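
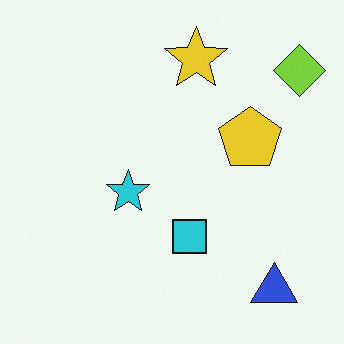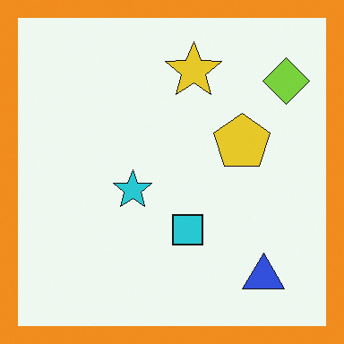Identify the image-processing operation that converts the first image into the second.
This is the original image framed with a orange border.

A solid orange frame runs around the edge of the second image, with the content slightly shrunk inside it.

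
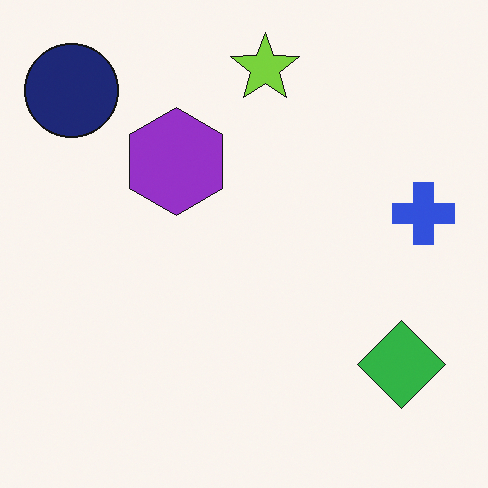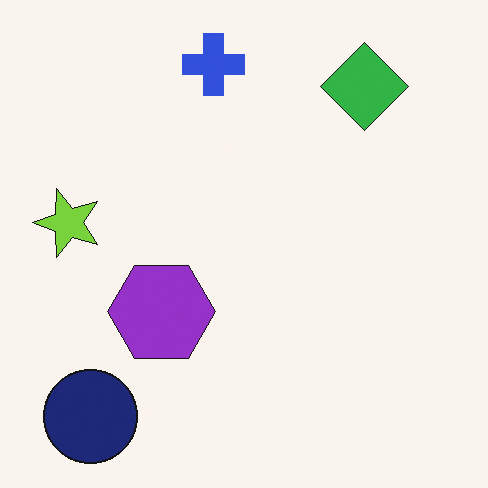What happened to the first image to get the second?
This is the original image rotated 90° counter-clockwise.

The navy circle sits in the top-left of the first image and the bottom-left of the second — consistent with a whole-image 90° counter-clockwise rotation.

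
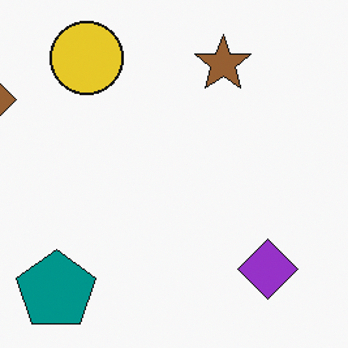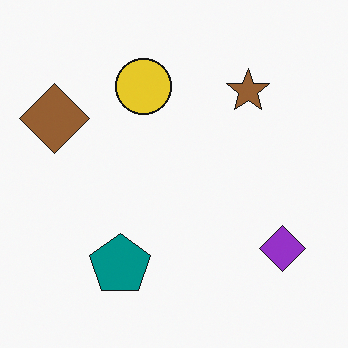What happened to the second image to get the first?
The transformation is: cropped slightly and scaled back up.

The visible shapes are larger and the field of view is narrower; shapes near the original edges may be partly or wholly outside the frame — a crop-and-rescale.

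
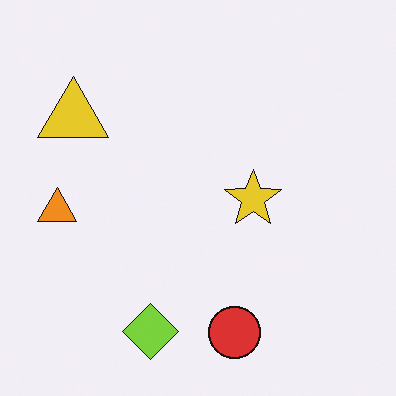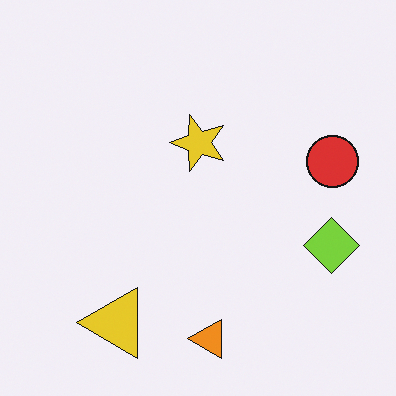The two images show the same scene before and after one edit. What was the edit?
Rotated 90° counter-clockwise.

The yellow triangle sits in the top-left of the first image and the bottom-left of the second — consistent with a whole-image 90° counter-clockwise rotation.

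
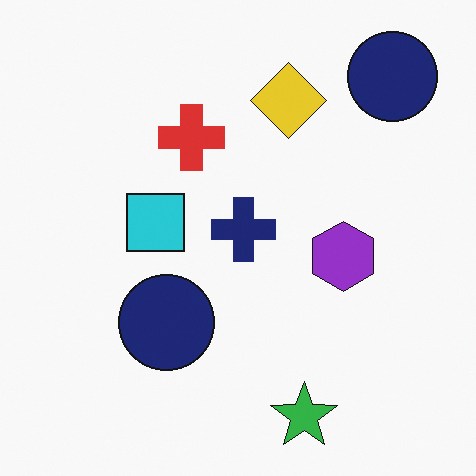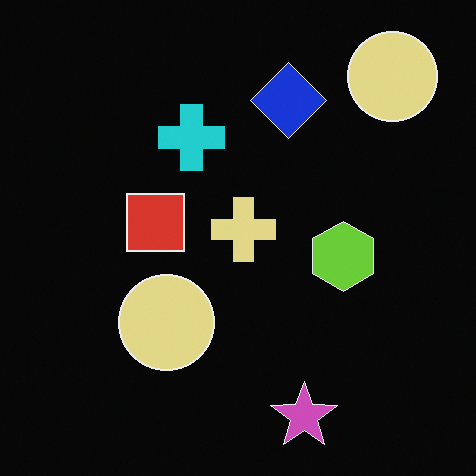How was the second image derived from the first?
The transformation is: color-inverted (negative).

The light background has become dark and every shape's color is its complement — a photographic negative.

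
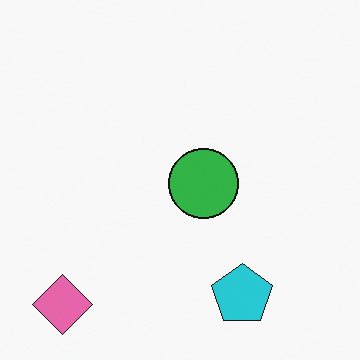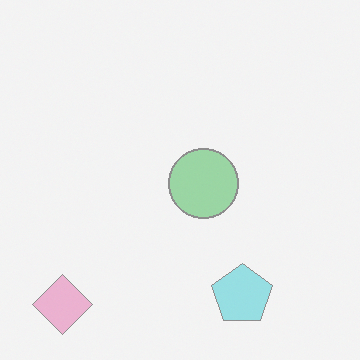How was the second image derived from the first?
The image was washed out (contrast reduced).

Tones are pushed toward mid-grey across the whole image — a global contrast change.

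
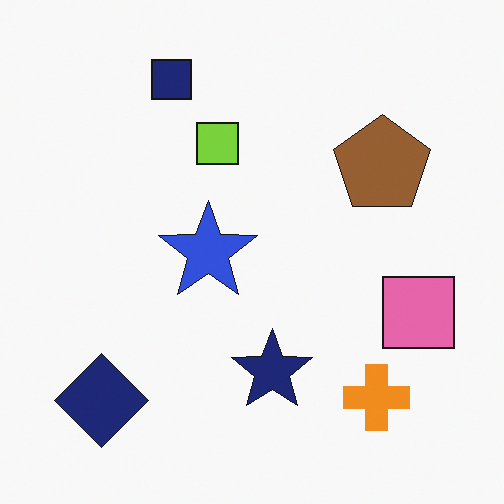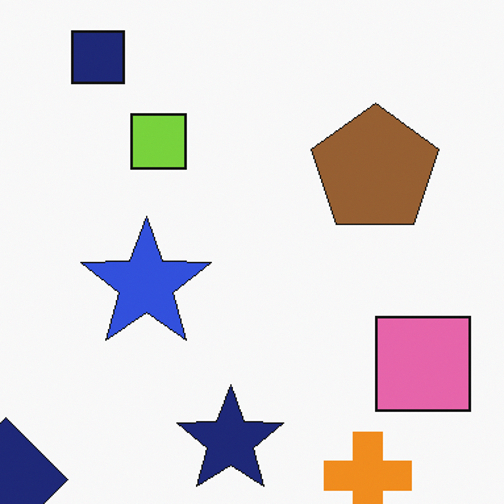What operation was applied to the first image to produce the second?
The transformation is: cropped slightly and scaled back up.

The visible shapes are larger and the field of view is narrower; shapes near the original edges may be partly or wholly outside the frame — a crop-and-rescale.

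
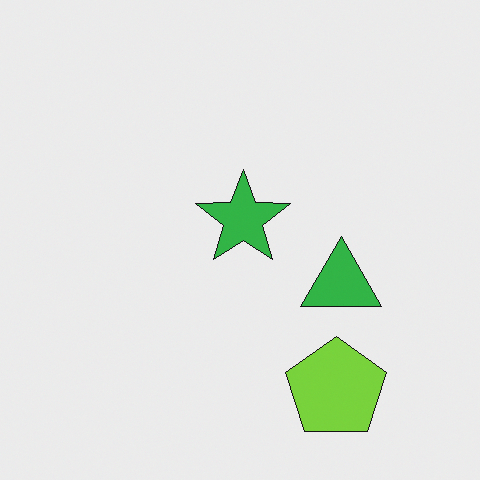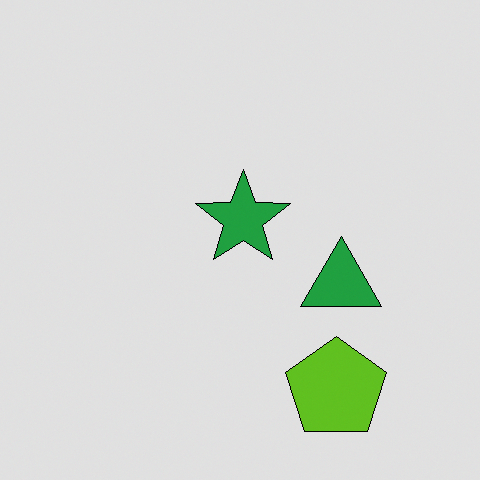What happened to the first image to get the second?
The image was posterized to a reduced palette.

Each flat color has snapped to a coarser quantized level — most visibly, the near-white background has dropped to a flat grey.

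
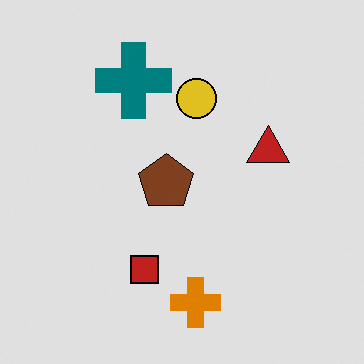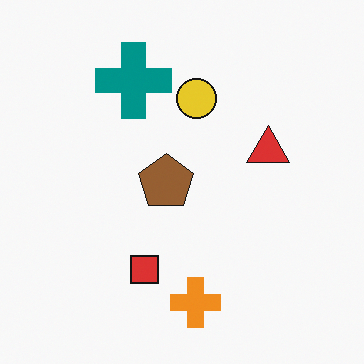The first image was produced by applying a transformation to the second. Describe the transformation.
Posterized to a reduced palette.

Each flat color has snapped to a coarser quantized level — most visibly, the near-white background has dropped to a flat grey.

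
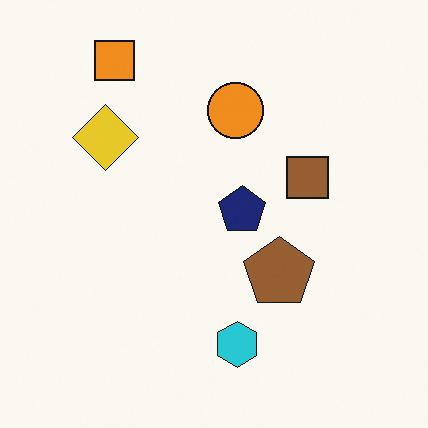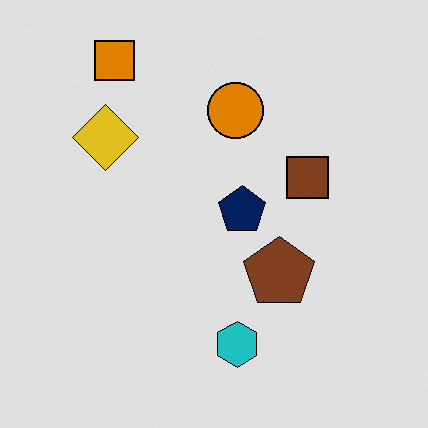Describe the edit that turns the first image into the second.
It was moderately posterized.

Each flat color has snapped to a coarser quantized level — most visibly, the near-white background has dropped to a flat grey.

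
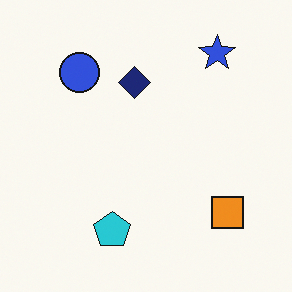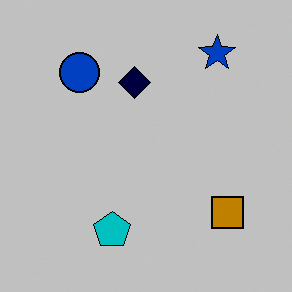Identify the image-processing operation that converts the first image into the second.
It was aggressively posterized.

Each flat color has snapped to a coarser quantized level — most visibly, the near-white background has dropped to a flat grey.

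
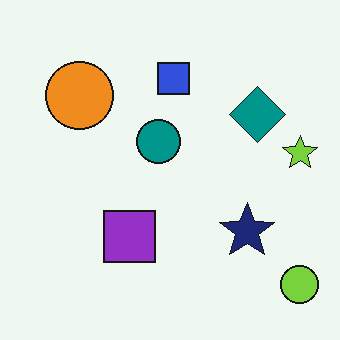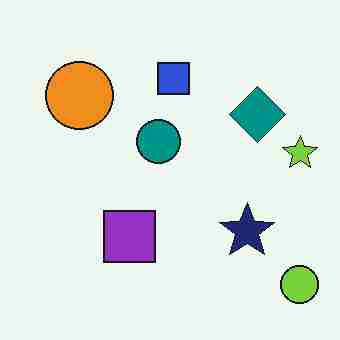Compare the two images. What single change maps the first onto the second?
The transformation is: heavily JPEG-compressed with obvious blocking artifacts.

Blocky 8×8 compression artifacts appear around shape edges and the flat background shows ringing — characteristic JPEG degradation.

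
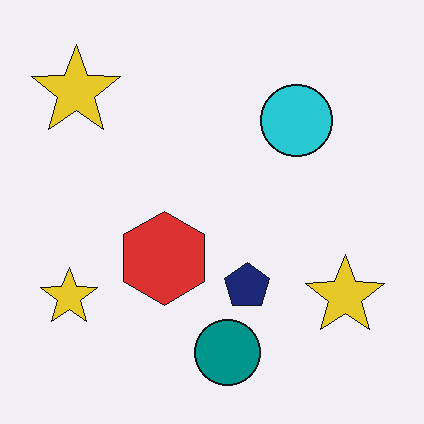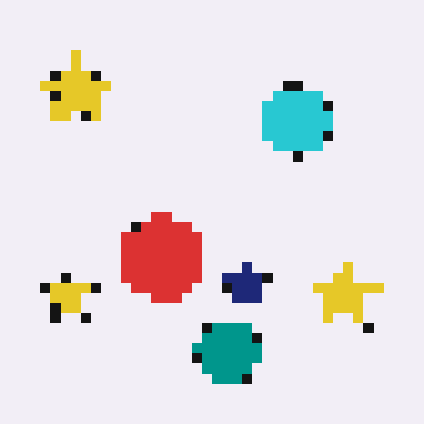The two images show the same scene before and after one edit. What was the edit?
The transformation is: coarsely pixelated.

Shapes are reduced to large square blocks; fine edges and outlines are lost — a downscale-then-upscale (mosaic) effect.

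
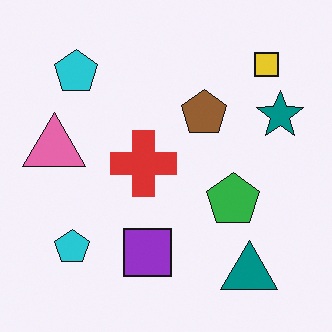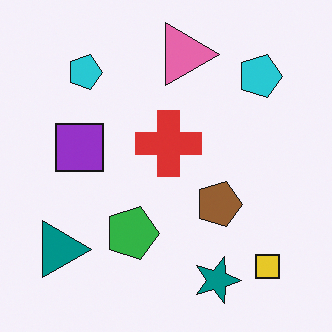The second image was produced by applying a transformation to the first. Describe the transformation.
The image was rotated 90° clockwise.

The yellow square sits in the top-right of the first image and the bottom-right of the second — consistent with a whole-image 90° clockwise rotation.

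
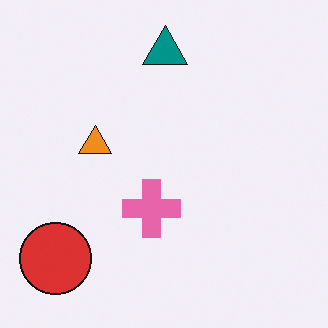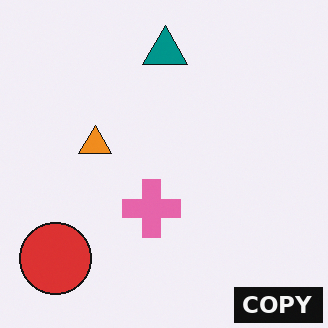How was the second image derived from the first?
The image was watermarked with the text "COPY" in the lower-right corner.

A dark label reading "COPY" appears in the lower-right corner.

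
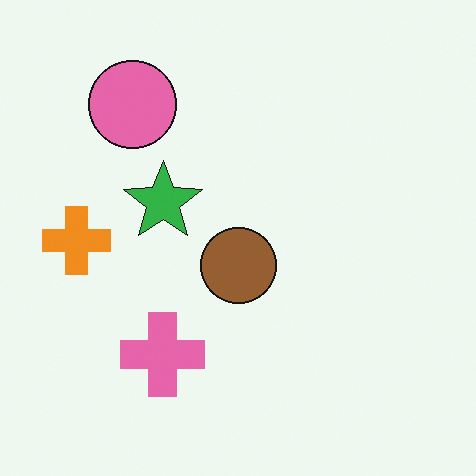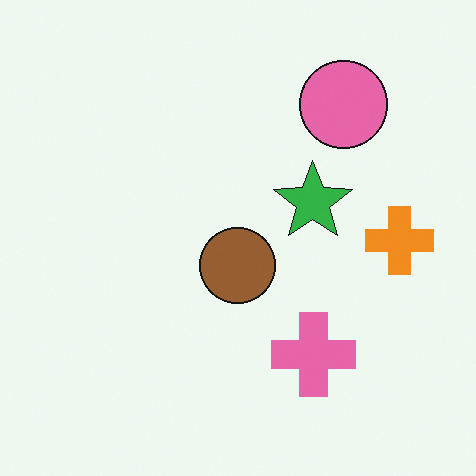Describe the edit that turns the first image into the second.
The second image is the first flipped horizontally (left ↔ right).

The orange cross is in the left of the first image and the right of the second — shapes on opposite sides of the vertical midline have swapped in a mirror flip.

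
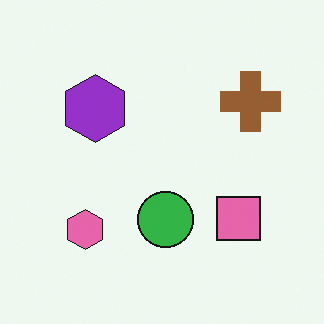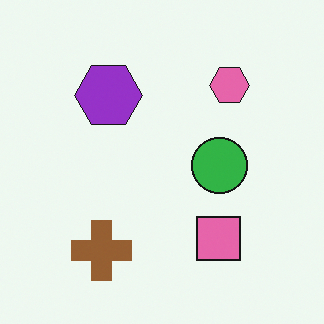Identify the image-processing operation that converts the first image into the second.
It was transposed (reflected across the top-left ↔ bottom-right diagonal).

Shapes have swapped their row and column positions — what was in the top-right is now in the bottom-left — a diagonal reflection.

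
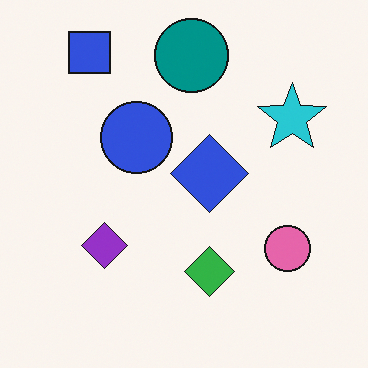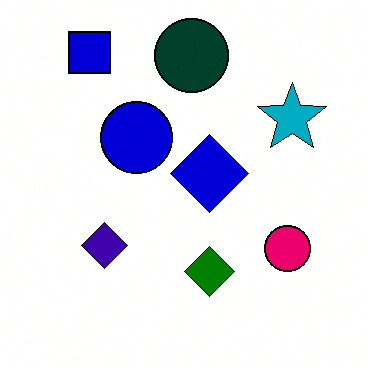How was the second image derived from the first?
The image was boosted in contrast.

Tones are pushed away from mid-grey across the whole image — a global contrast change.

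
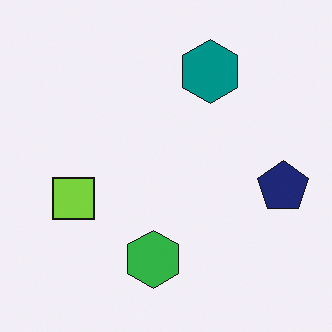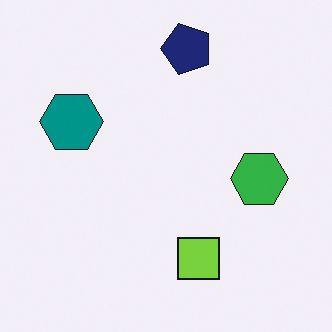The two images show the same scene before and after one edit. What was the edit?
It was rotated 90° counter-clockwise.

The navy pentagon sits in the right of the first image and the top of the second — consistent with a whole-image 90° counter-clockwise rotation.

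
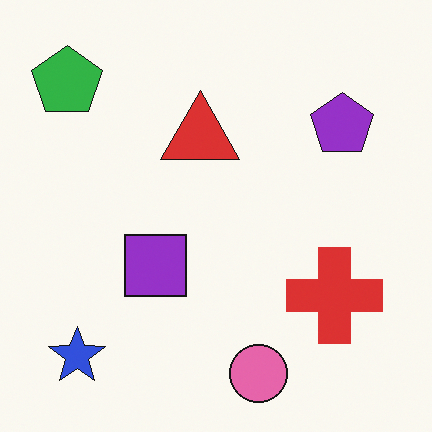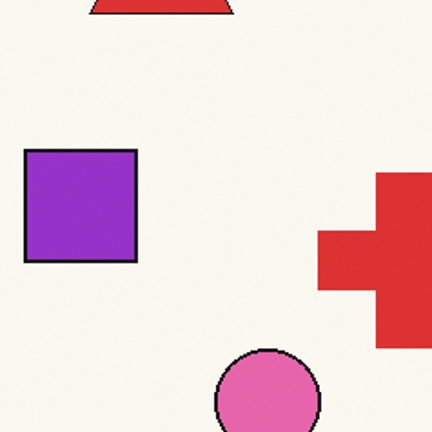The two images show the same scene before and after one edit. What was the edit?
Cropped tightly and scaled back up.

The visible shapes are larger and the field of view is narrower; shapes near the original edges may be partly or wholly outside the frame — a crop-and-rescale.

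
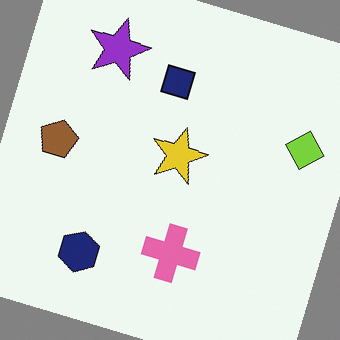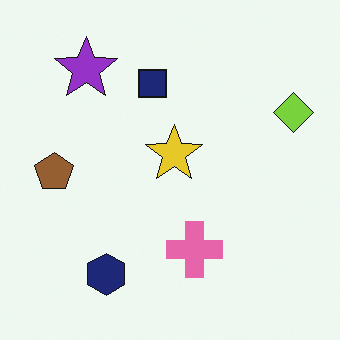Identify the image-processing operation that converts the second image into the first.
This is the original image rotated clockwise by a clearly visible amount.

Every shape is tilted by the same angle and the image corners show triangular fill wedges — a whole-image rotation by a non-right angle.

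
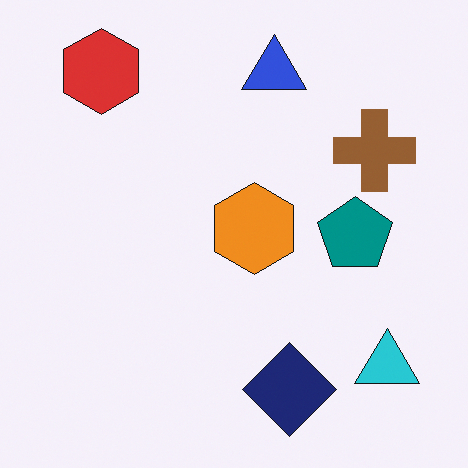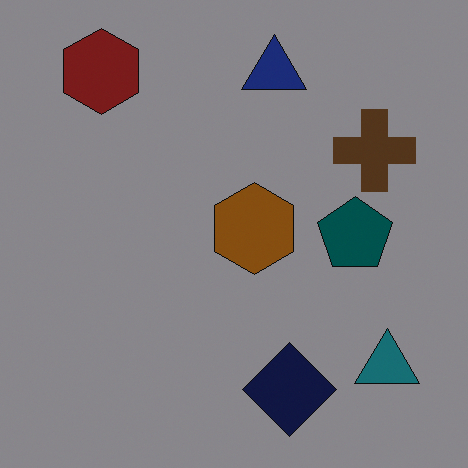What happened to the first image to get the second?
This is the original image substantially darkened.

Every pixel — background and shapes alike — is uniformly darkened.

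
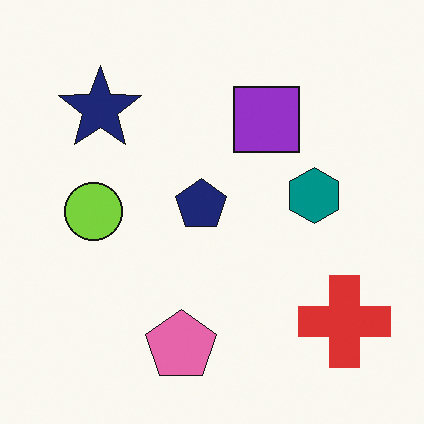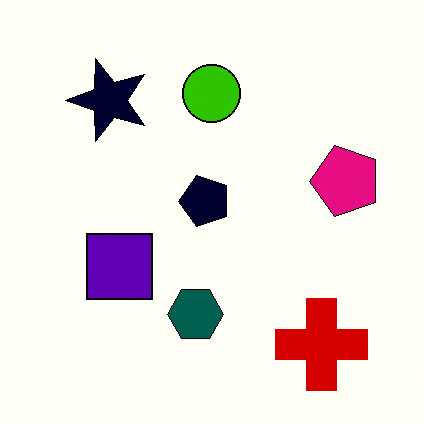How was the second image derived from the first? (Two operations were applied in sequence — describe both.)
It was transposed (reflected across the top-left ↔ bottom-right diagonal), then given much higher contrast.

Shapes have swapped their row and column positions — what was in the top-right is now in the bottom-left — a diagonal reflection. Tones are pushed away from mid-grey across the whole image — a global contrast change.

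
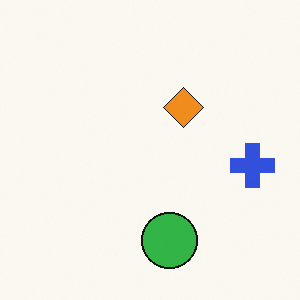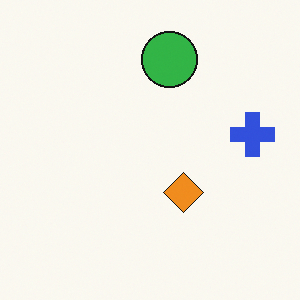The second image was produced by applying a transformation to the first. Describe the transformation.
This is the original image flipped vertically (top ↔ bottom).

The green circle is in the bottom of the first image and the top of the second — shapes on opposite sides of the horizontal midline have swapped in a mirror flip.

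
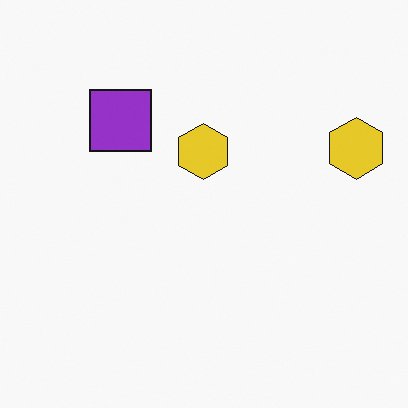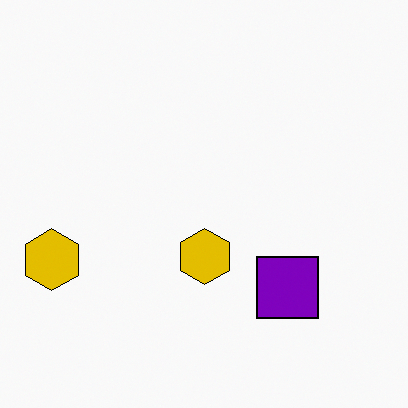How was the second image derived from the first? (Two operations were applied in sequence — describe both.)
The image was rotated 180°, then given slightly increased contrast.

The purple square sits in the top-left of the first image and the bottom-right of the second — consistent with a whole-image 180° rotation. Tones are pushed away from mid-grey across the whole image — a global contrast change.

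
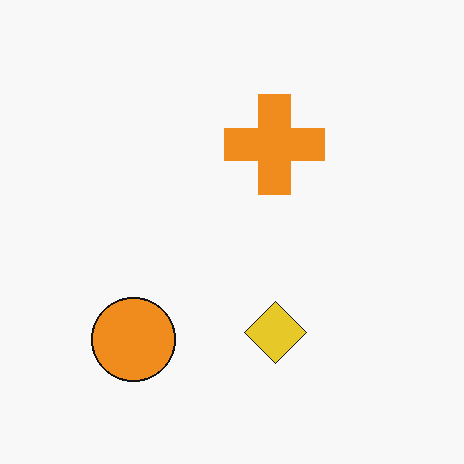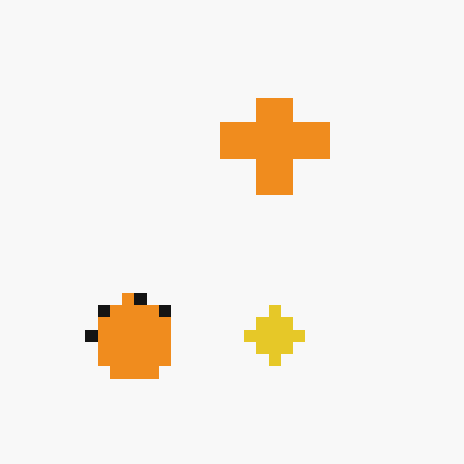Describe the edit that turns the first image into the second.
The image was coarsely pixelated.

Shapes are reduced to large square blocks; fine edges and outlines are lost — a downscale-then-upscale (mosaic) effect.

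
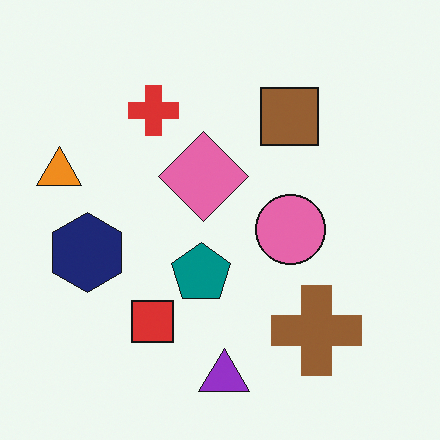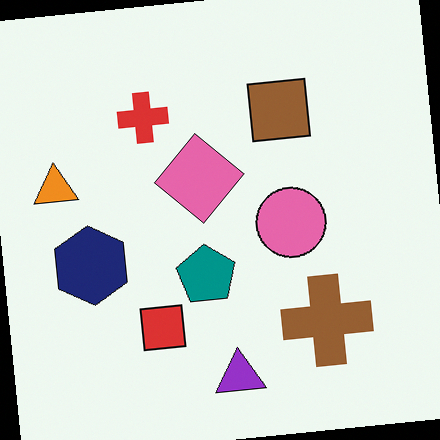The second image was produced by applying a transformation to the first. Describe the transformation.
The second image is the first rotated counter-clockwise by a small amount.

Every shape is tilted by the same angle and the image corners show triangular fill wedges — a whole-image rotation by a non-right angle.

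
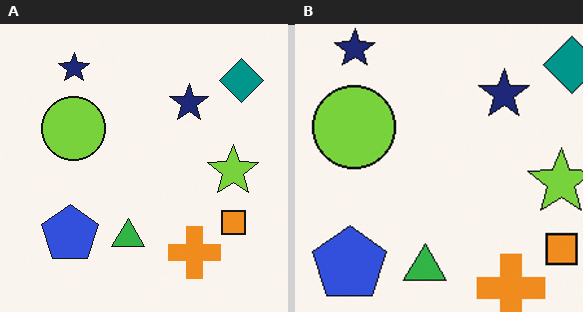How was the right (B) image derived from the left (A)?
The transformation is: cropped to a modestly smaller region and rescaled.

The visible shapes are larger and the field of view is narrower; shapes near the original edges may be partly or wholly outside the frame — a crop-and-rescale.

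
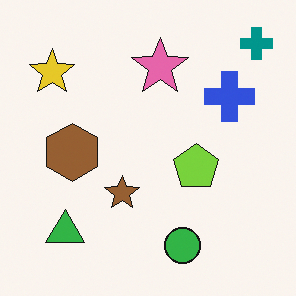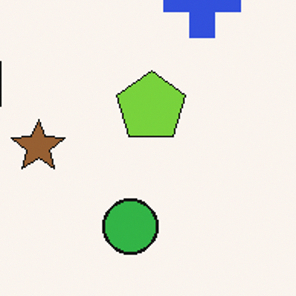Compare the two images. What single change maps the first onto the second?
This is the original image cropped to a modestly smaller region and rescaled.

The visible shapes are larger and the field of view is narrower; shapes near the original edges may be partly or wholly outside the frame — a crop-and-rescale.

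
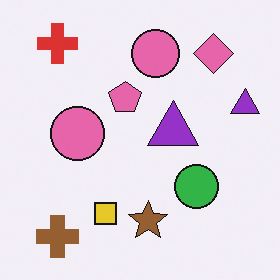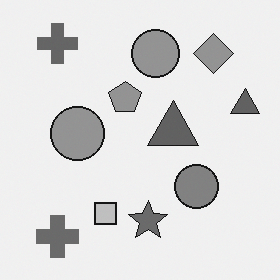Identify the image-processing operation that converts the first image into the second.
The second image is the first converted to grayscale.

All color is removed — every shape is now a shade of grey.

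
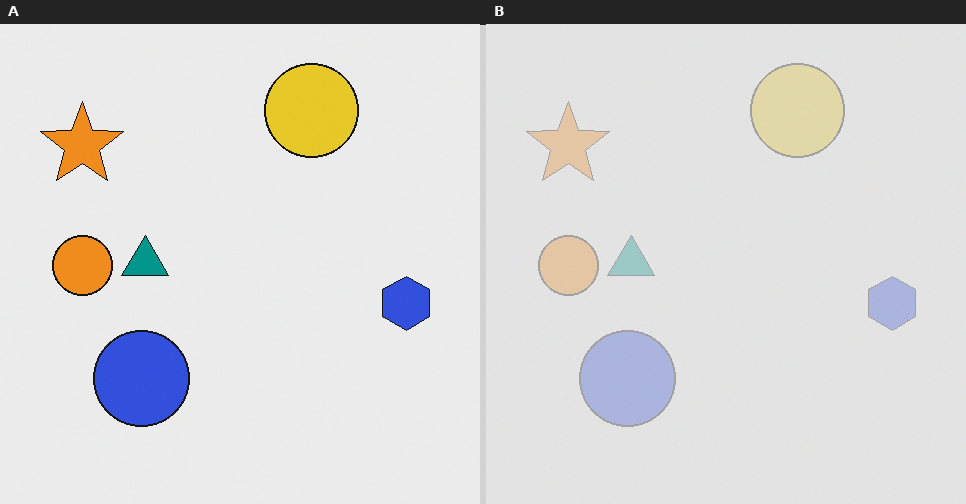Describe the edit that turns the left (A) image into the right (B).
The transformation is: washed out (contrast reduced).

Tones are pushed toward mid-grey across the whole image — a global contrast change.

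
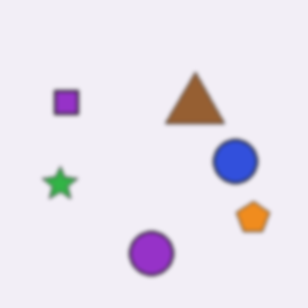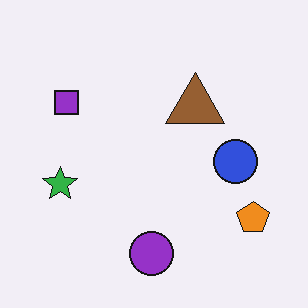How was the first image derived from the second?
It was lightly blurred.

Shape edges and outlines are uniformly softened across the whole image.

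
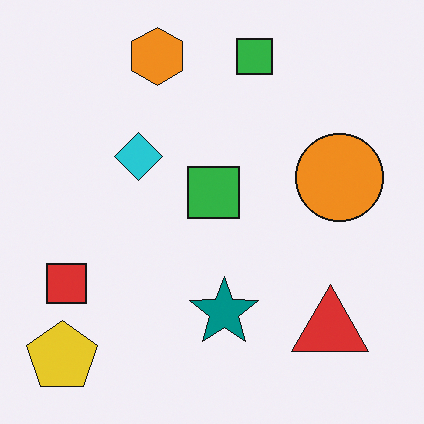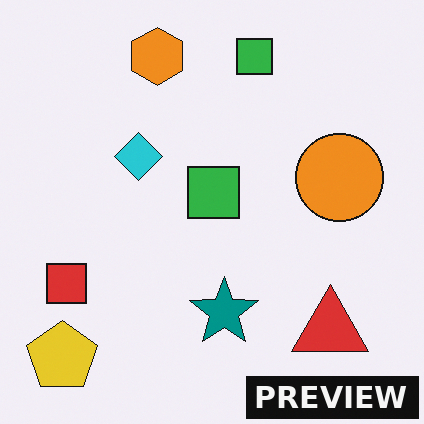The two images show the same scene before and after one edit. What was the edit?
The transformation is: watermarked with the text "PREVIEW" in the lower-right corner.

A dark label reading "PREVIEW" appears in the lower-right corner.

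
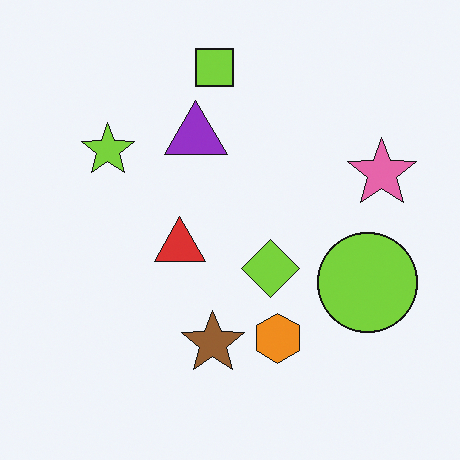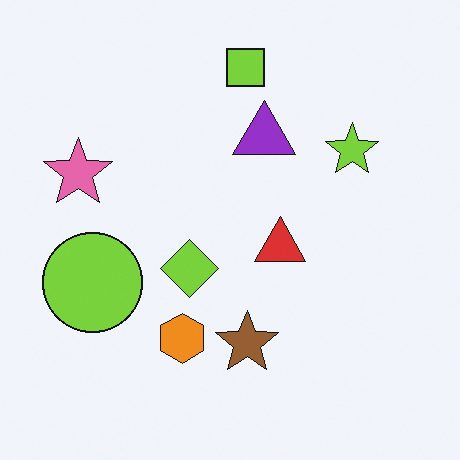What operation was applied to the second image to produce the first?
This is the original image flipped horizontally (left ↔ right).

The pink star is in the left of the second image and the right of the first — shapes on opposite sides of the vertical midline have swapped in a mirror flip.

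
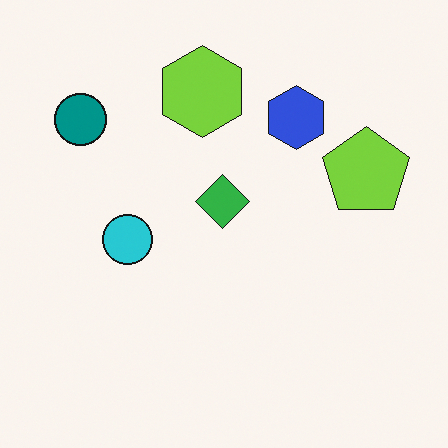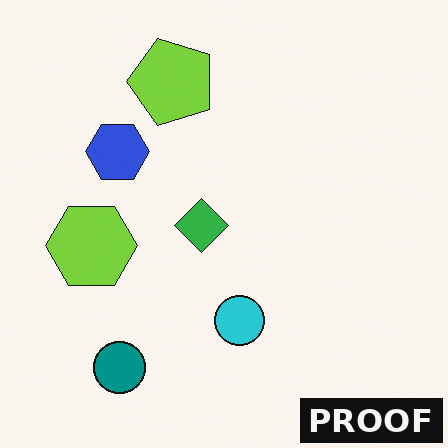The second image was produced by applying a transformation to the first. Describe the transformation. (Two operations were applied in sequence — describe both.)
This is the original image rotated 90° counter-clockwise, then watermarked with the text "PROOF" in the lower-right corner.

The teal circle sits in the top-left of the first image and the bottom-left of the second — consistent with a whole-image 90° counter-clockwise rotation. A dark label reading "PROOF" appears in the lower-right corner.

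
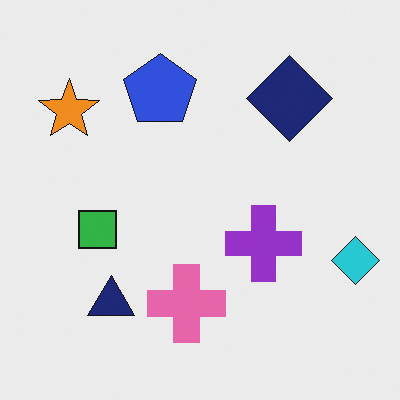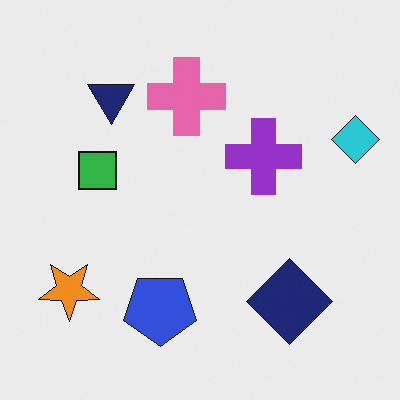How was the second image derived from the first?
Flipped vertically (top ↔ bottom).

The blue pentagon is in the top of the first image and the bottom of the second — shapes on opposite sides of the horizontal midline have swapped in a mirror flip.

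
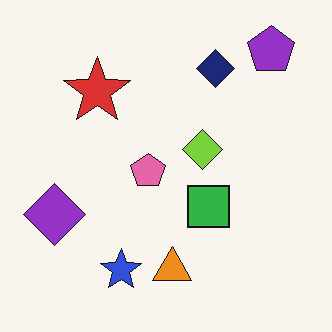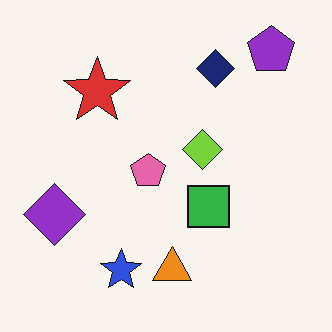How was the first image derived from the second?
The first image is the second JPEG-compressed with visible artifacts.

Blocky 8×8 compression artifacts appear around shape edges and the flat background shows ringing — characteristic JPEG degradation.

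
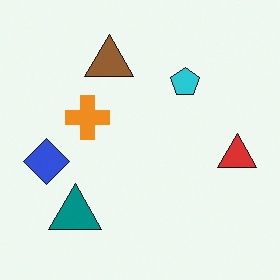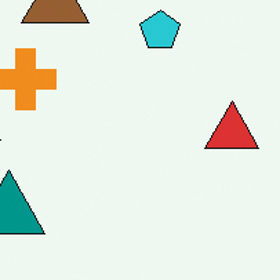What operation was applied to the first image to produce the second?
The second image is the first cropped to a modestly smaller region and rescaled.

The visible shapes are larger and the field of view is narrower; shapes near the original edges may be partly or wholly outside the frame — a crop-and-rescale.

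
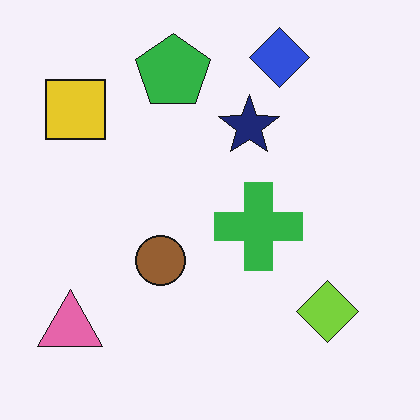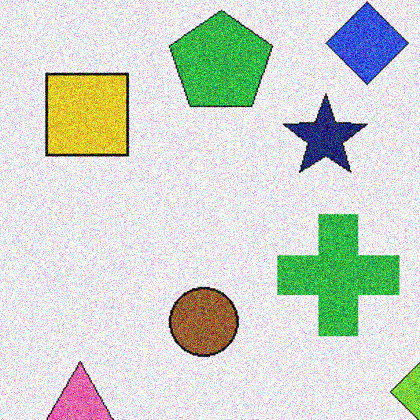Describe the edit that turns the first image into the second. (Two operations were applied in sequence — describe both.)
Cropped slightly and scaled back up, then degraded with heavy additive noise.

The visible shapes are larger and the field of view is narrower; shapes near the original edges may be partly or wholly outside the frame — a crop-and-rescale. Random speckle covers the whole image, including the flat background.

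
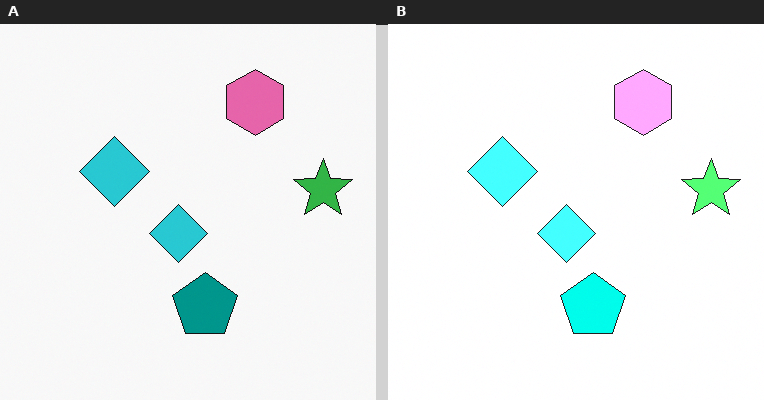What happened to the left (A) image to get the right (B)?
This is the original image noticeably brightened.

Every pixel — background and shapes alike — is uniformly brightened.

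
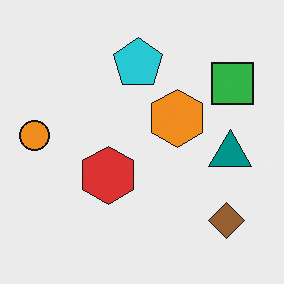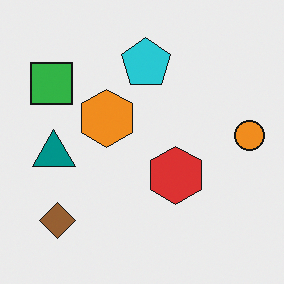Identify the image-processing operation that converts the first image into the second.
Flipped horizontally (left ↔ right).

The orange circle is in the left of the first image and the right of the second — shapes on opposite sides of the vertical midline have swapped in a mirror flip.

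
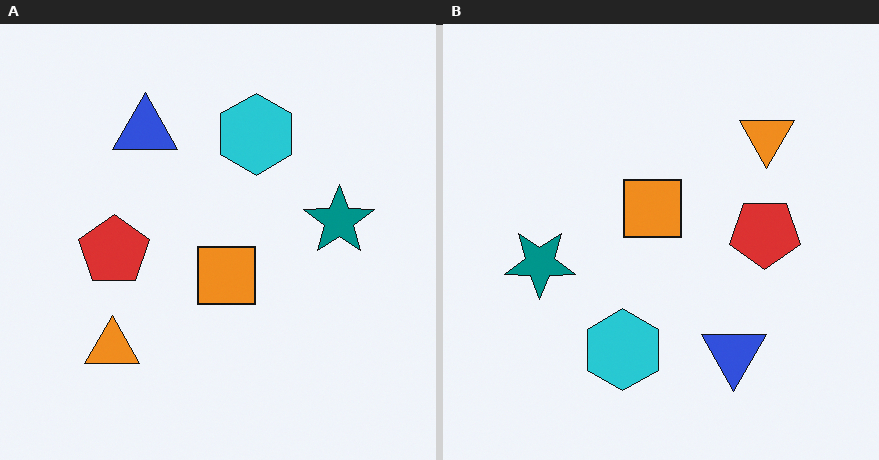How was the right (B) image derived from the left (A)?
The image was rotated 180°.

The orange triangle sits in the bottom-left of the left (A) image and the top-right of the right (B) — consistent with a whole-image 180° rotation.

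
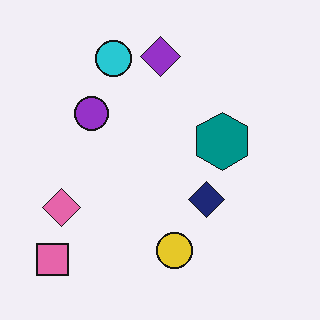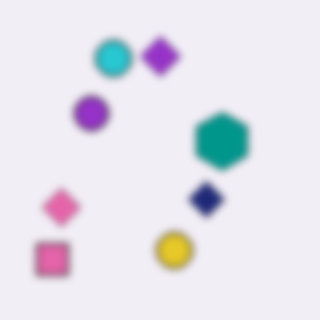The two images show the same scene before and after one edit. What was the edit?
This is the original image noticeably gaussian-blurred.

Shape edges and outlines are uniformly softened across the whole image.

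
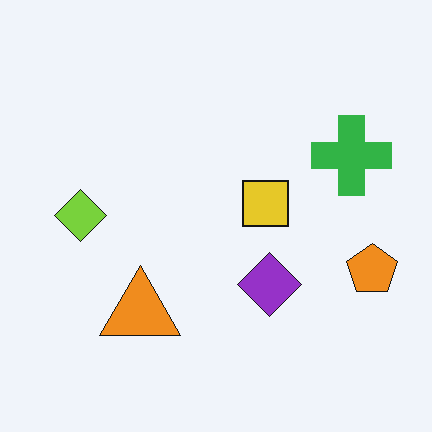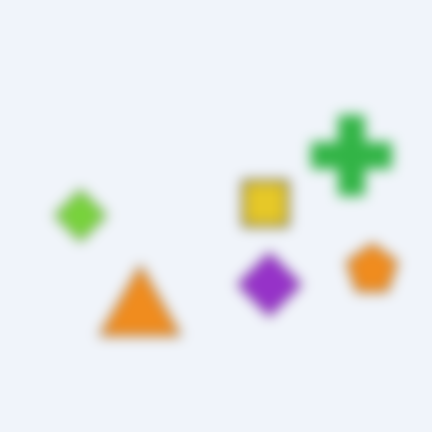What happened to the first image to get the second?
Heavily blurred.

Shape edges and outlines are uniformly softened across the whole image.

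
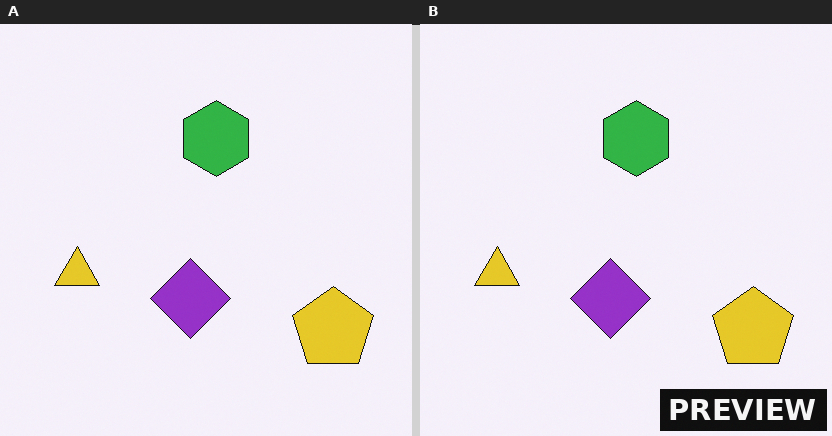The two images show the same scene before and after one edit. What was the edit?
The right (B) image is the left (A) watermarked with the text "PREVIEW" in the lower-right corner.

A dark label reading "PREVIEW" appears in the lower-right corner.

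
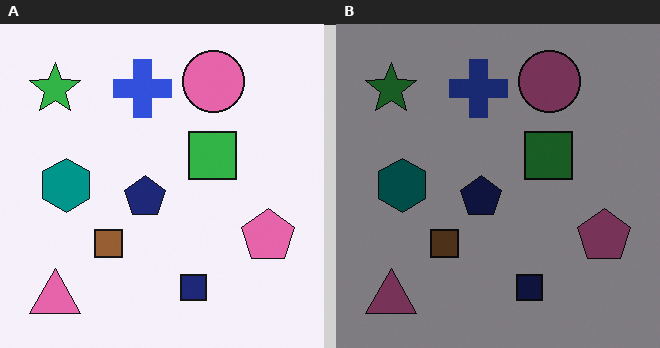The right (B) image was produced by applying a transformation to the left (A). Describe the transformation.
It was noticeably darkened.

Every pixel — background and shapes alike — is uniformly darkened.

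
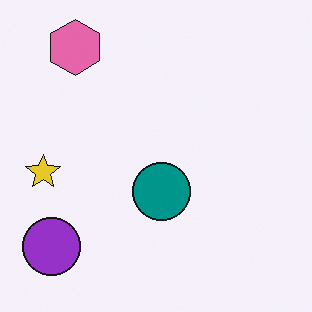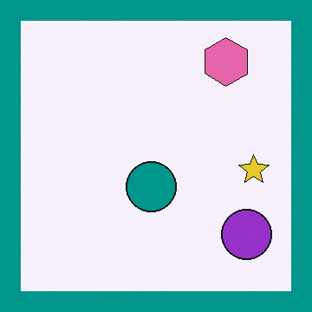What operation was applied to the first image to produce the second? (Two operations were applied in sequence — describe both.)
The image was flipped horizontally (left ↔ right), then framed with a teal border.

The yellow star is in the left of the first image and the right of the second — shapes on opposite sides of the vertical midline have swapped in a mirror flip. A solid teal frame runs around the edge of the second image, with the content slightly shrunk inside it.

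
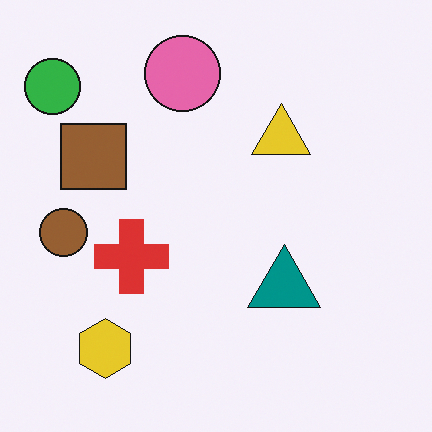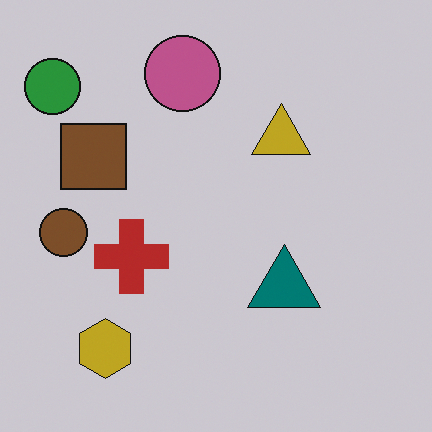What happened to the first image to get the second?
Darkened a little.

Every pixel — background and shapes alike — is uniformly darkened.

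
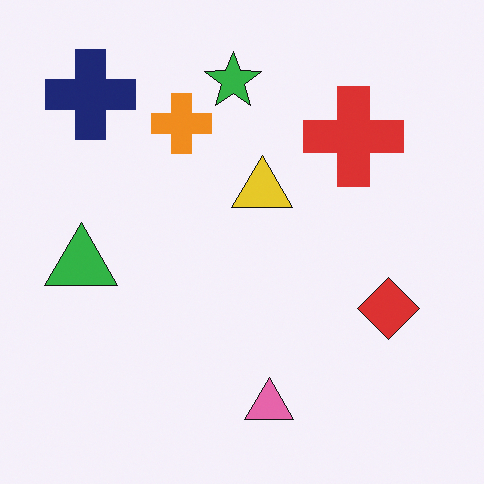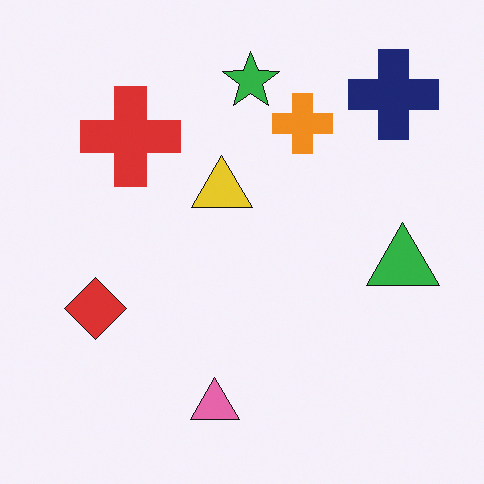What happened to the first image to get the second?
This is the original image flipped horizontally (left ↔ right).

The green triangle is in the left of the first image and the right of the second — shapes on opposite sides of the vertical midline have swapped in a mirror flip.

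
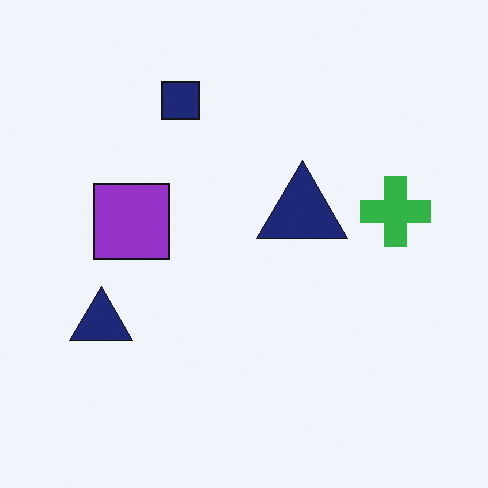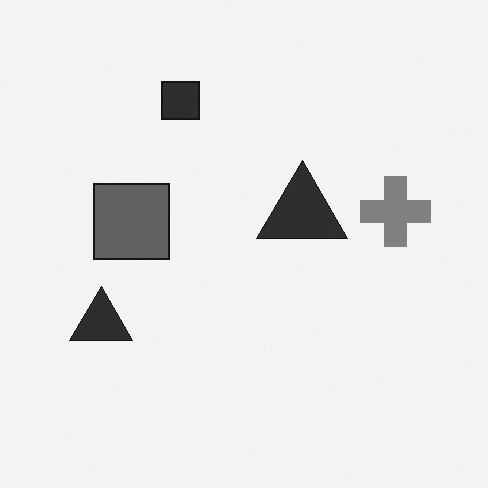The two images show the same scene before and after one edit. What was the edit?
The second image is the first converted to grayscale.

All color is removed — every shape is now a shade of grey.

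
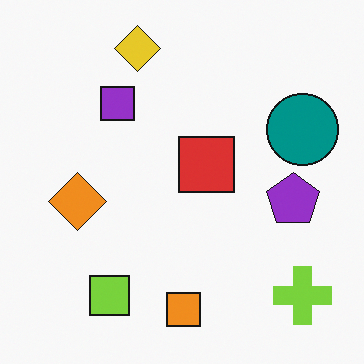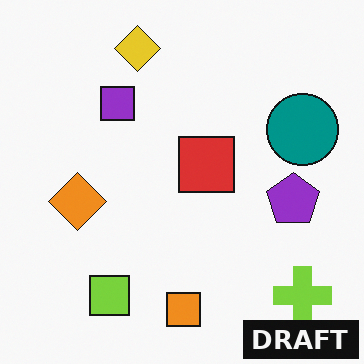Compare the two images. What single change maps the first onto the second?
The image was watermarked with the text "DRAFT" in the lower-right corner.

A dark label reading "DRAFT" appears in the lower-right corner.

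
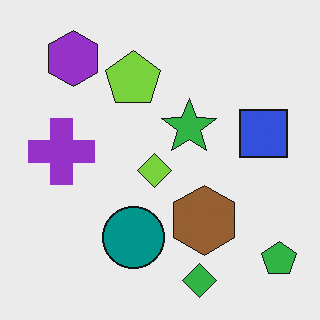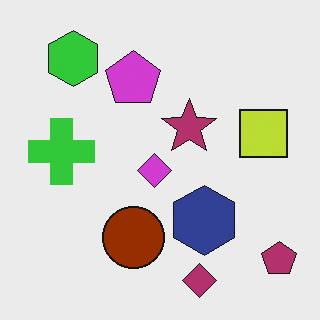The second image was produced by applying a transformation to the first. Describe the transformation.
This is the original image hue-shifted through roughly half the color wheel.

Every shape's color has rotated by the same amount around the hue wheel — a uniform hue shift.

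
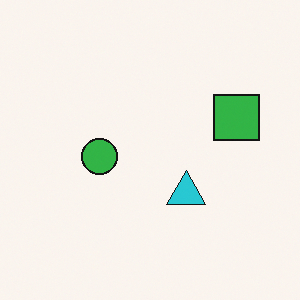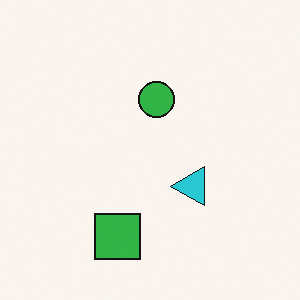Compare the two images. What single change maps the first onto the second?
It was transposed (reflected across the top-left ↔ bottom-right diagonal).

Shapes have swapped their row and column positions — what was in the top-right is now in the bottom-left — a diagonal reflection.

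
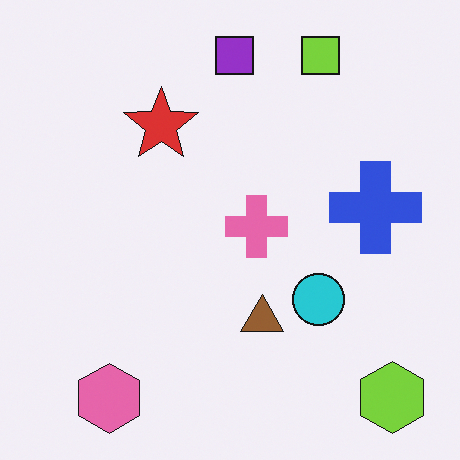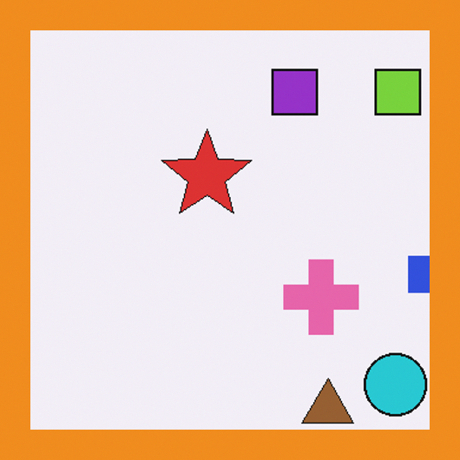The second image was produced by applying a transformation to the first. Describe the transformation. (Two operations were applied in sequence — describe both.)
The image was cropped to a modestly smaller region and rescaled, then framed with a orange border.

The visible shapes are larger and the field of view is narrower; shapes near the original edges may be partly or wholly outside the frame — a crop-and-rescale. A solid orange frame runs around the edge of the second image, with the content slightly shrunk inside it.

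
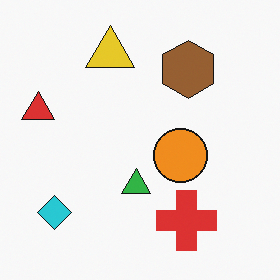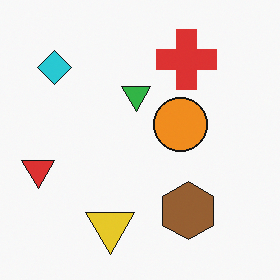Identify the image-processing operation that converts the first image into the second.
This is the original image flipped vertically (top ↔ bottom).

The yellow triangle is in the top of the first image and the bottom of the second — shapes on opposite sides of the horizontal midline have swapped in a mirror flip.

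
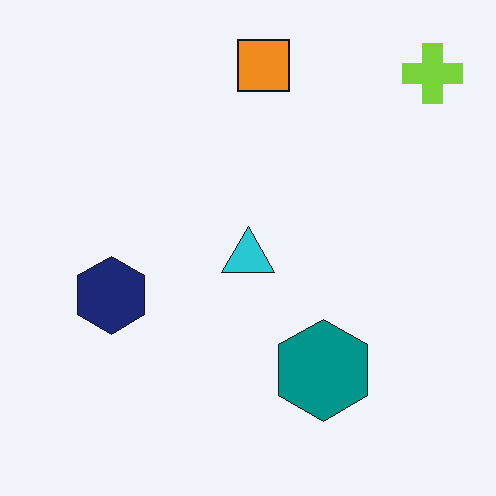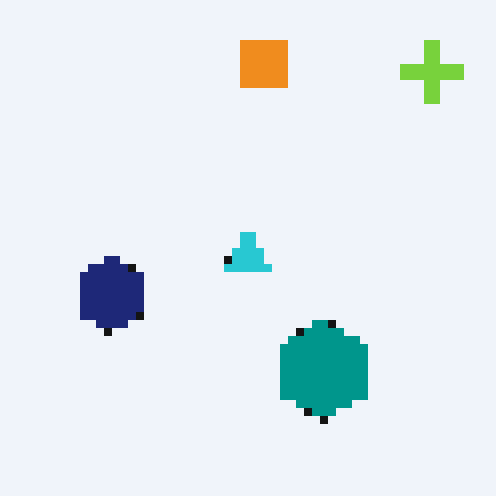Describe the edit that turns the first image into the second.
The transformation is: pixelated into visible square blocks.

Shapes are reduced to large square blocks; fine edges and outlines are lost — a downscale-then-upscale (mosaic) effect.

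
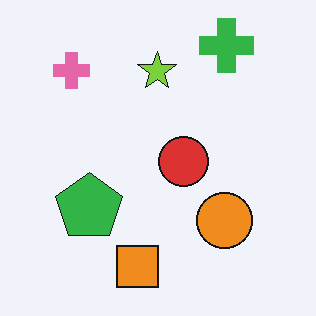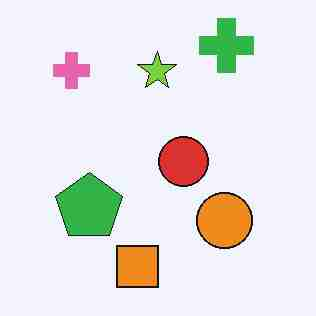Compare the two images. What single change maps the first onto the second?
The second image is the first heavily JPEG-compressed with obvious blocking artifacts.

Blocky 8×8 compression artifacts appear around shape edges and the flat background shows ringing — characteristic JPEG degradation.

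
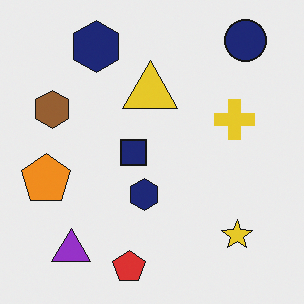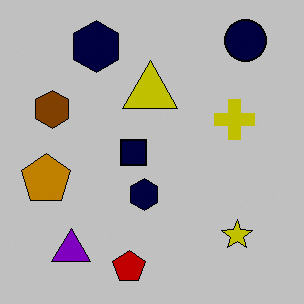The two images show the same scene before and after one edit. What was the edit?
This is the original image heavily posterized to just a handful of flat colors.

Each flat color has snapped to a coarser quantized level — most visibly, the near-white background has dropped to a flat grey.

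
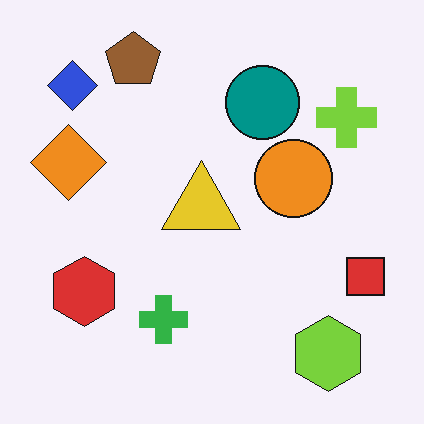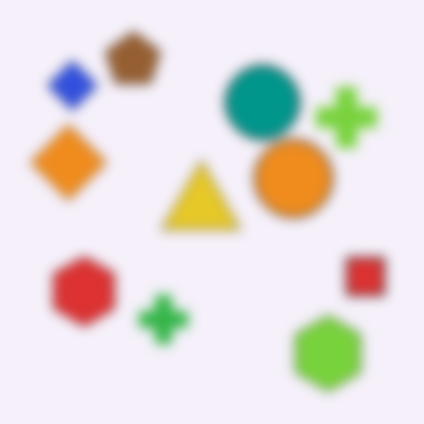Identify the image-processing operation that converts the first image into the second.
Heavily blurred.

Shape edges and outlines are uniformly softened across the whole image.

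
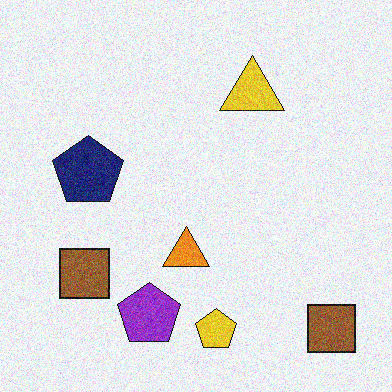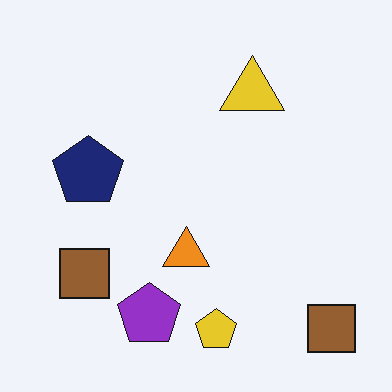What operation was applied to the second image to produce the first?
Degraded with moderate additive noise.

Random speckle covers the whole image, including the flat background.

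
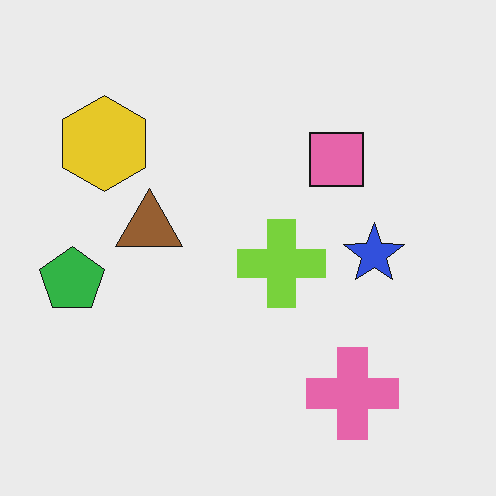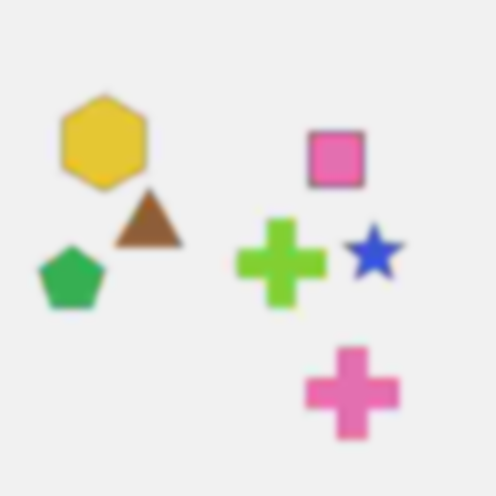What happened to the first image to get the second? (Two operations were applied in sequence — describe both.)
This is the original image degraded with heavy JPEG compression, then noticeably gaussian-blurred.

Blocky 8×8 compression artifacts appear around shape edges and the flat background shows ringing — characteristic JPEG degradation. Shape edges and outlines are uniformly softened across the whole image.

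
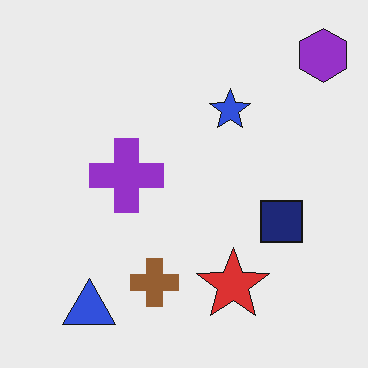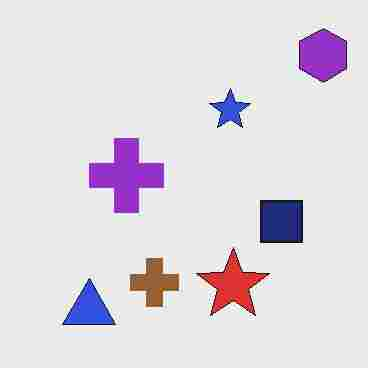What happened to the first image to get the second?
It was heavily JPEG-compressed with obvious blocking artifacts.

Blocky 8×8 compression artifacts appear around shape edges and the flat background shows ringing — characteristic JPEG degradation.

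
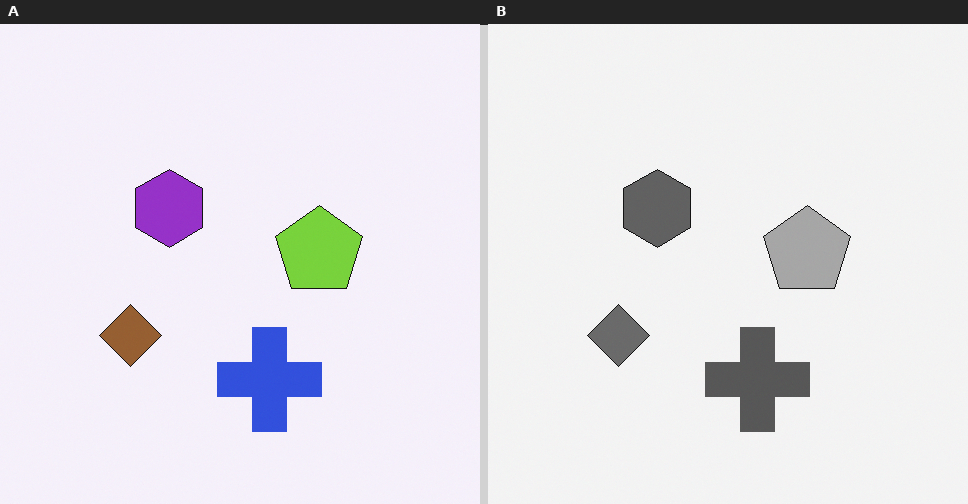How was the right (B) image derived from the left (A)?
Converted to grayscale.

All color is removed — every shape is now a shade of grey.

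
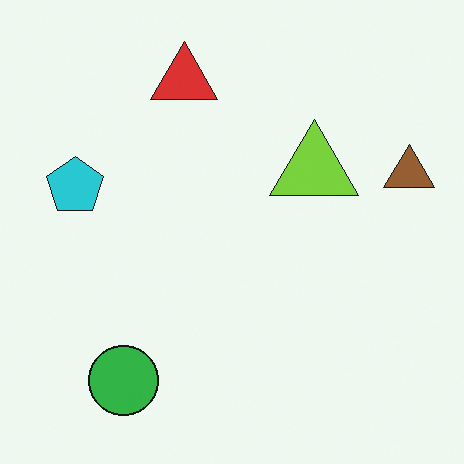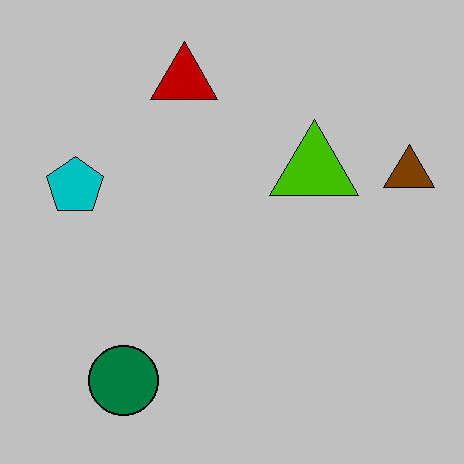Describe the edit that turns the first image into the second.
It was heavily posterized to just a handful of flat colors.

Each flat color has snapped to a coarser quantized level — most visibly, the near-white background has dropped to a flat grey.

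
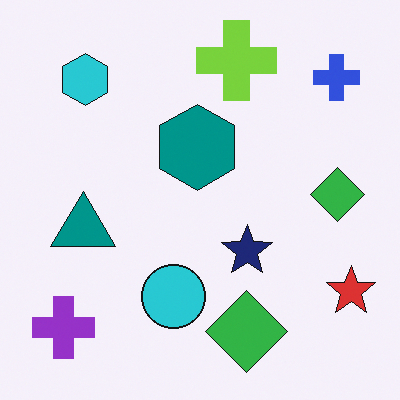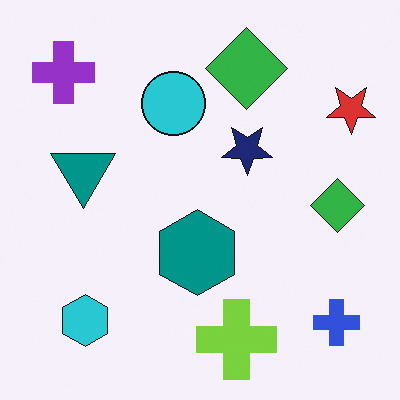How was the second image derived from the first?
It was flipped vertically (top ↔ bottom).

The lime cross is in the top of the first image and the bottom of the second — shapes on opposite sides of the horizontal midline have swapped in a mirror flip.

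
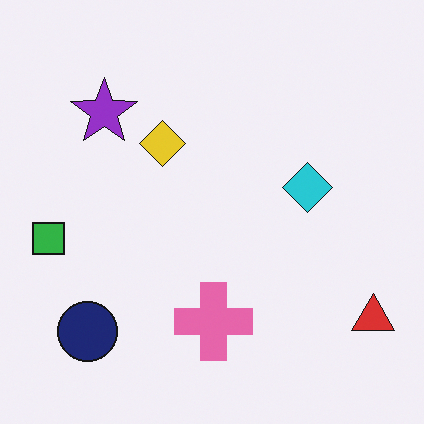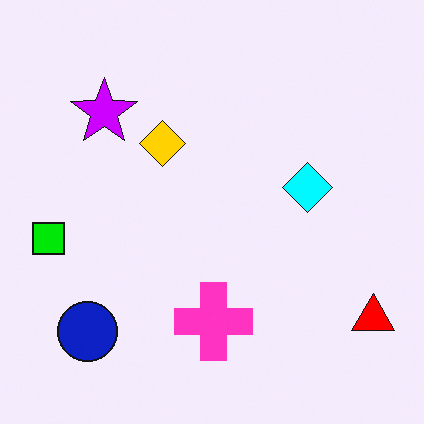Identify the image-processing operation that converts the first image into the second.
It was heavily oversaturated.

All colors are more vivid — a global saturation change.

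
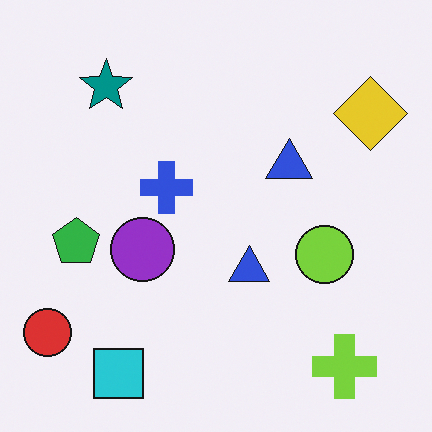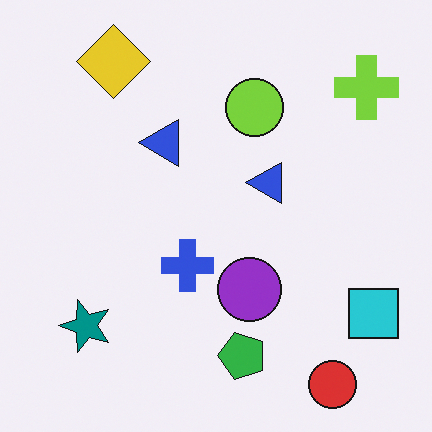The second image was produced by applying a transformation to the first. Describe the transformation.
The image was rotated 90° counter-clockwise.

The red circle sits in the bottom-left of the first image and the bottom-right of the second — consistent with a whole-image 90° counter-clockwise rotation.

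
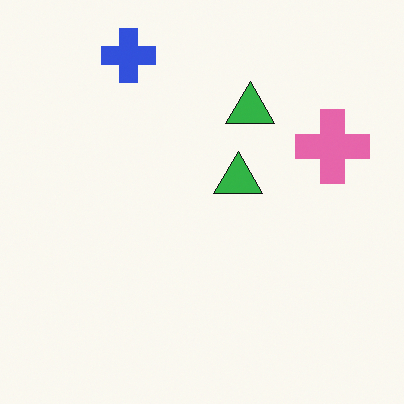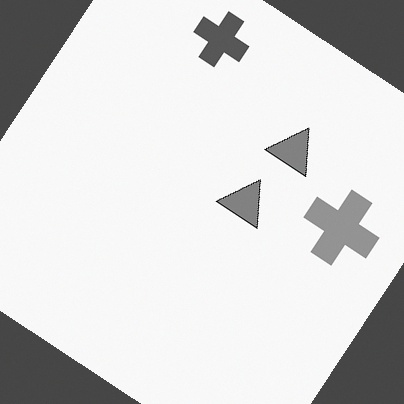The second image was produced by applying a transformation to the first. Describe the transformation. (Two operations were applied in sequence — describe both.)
It was converted to grayscale, then rotated clockwise by a large amount — several tens of degrees.

All color is removed — every shape is now a shade of grey. Every shape is tilted by the same angle and the image corners show triangular fill wedges — a whole-image rotation by a non-right angle.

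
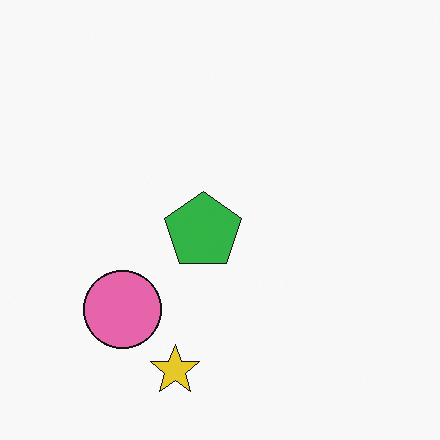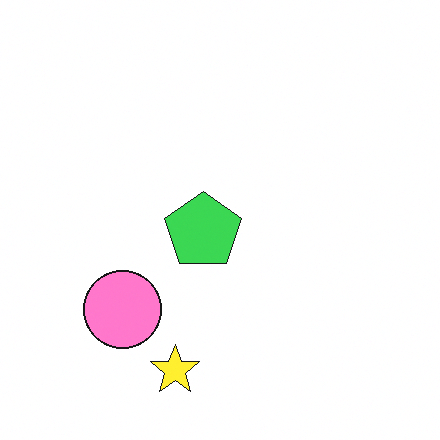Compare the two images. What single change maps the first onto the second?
It was brightened a little.

Every pixel — background and shapes alike — is uniformly brightened.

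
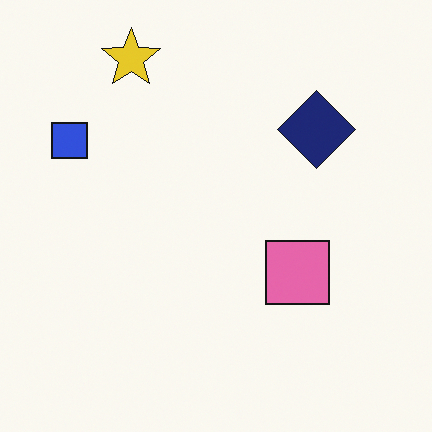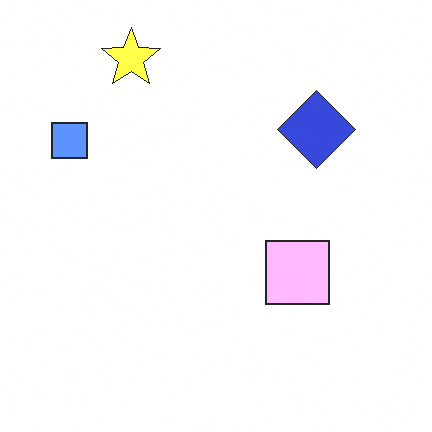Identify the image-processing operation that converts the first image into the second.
The transformation is: brightened a lot.

Every pixel — background and shapes alike — is uniformly brightened.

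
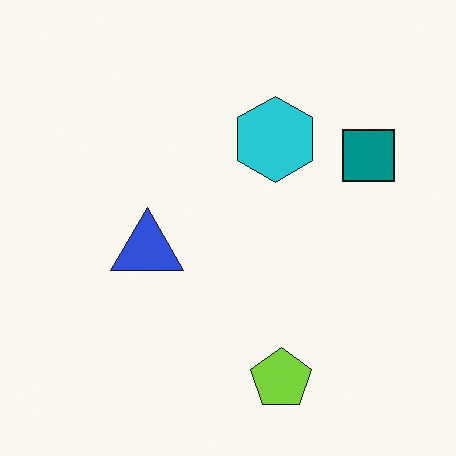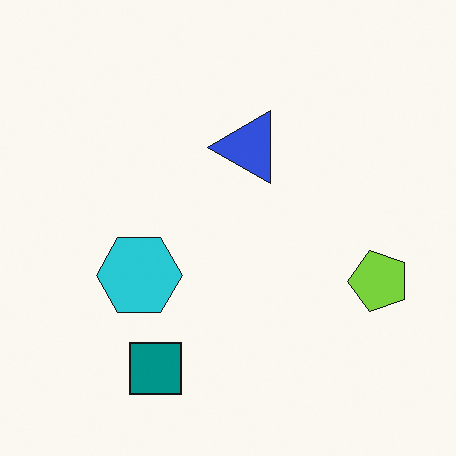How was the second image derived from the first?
The second image is the first transposed (reflected across the top-left ↔ bottom-right diagonal).

Shapes have swapped their row and column positions — what was in the top-right is now in the bottom-left — a diagonal reflection.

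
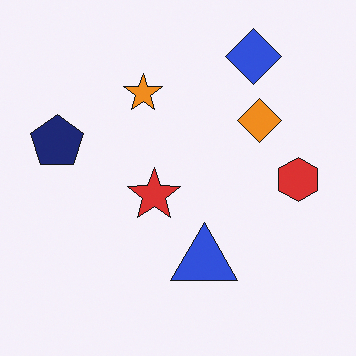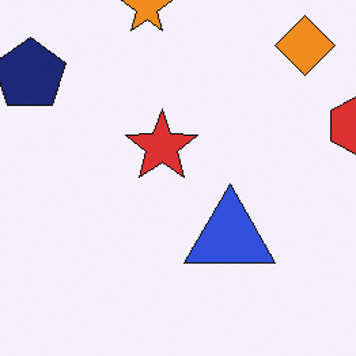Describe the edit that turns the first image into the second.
This is the original image cropped slightly and scaled back up.

The visible shapes are larger and the field of view is narrower; shapes near the original edges may be partly or wholly outside the frame — a crop-and-rescale.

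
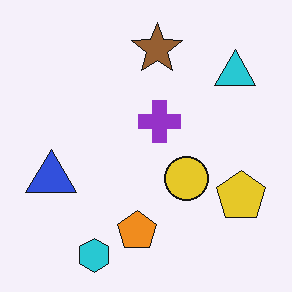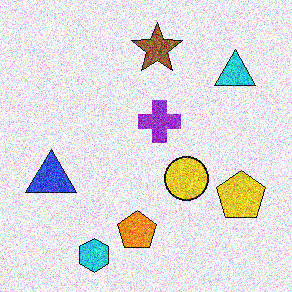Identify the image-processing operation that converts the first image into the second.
It was degraded with a thick layer of grain.

Random speckle covers the whole image, including the flat background.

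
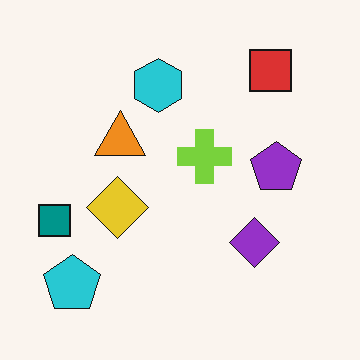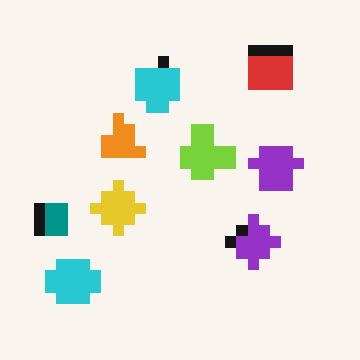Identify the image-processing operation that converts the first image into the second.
This is the original image heavily pixelated into large blocks.

Shapes are reduced to large square blocks; fine edges and outlines are lost — a downscale-then-upscale (mosaic) effect.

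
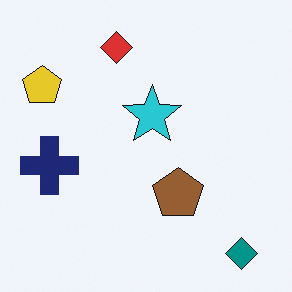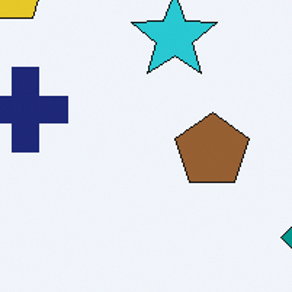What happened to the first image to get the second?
It was cropped slightly and scaled back up.

The visible shapes are larger and the field of view is narrower; shapes near the original edges may be partly or wholly outside the frame — a crop-and-rescale.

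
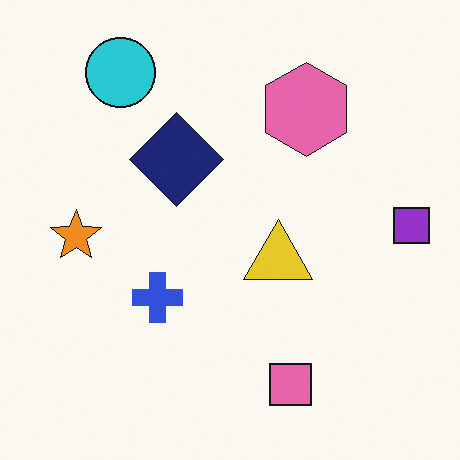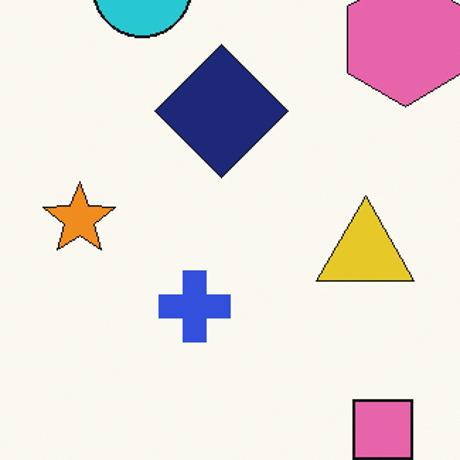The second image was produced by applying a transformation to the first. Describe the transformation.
This is the original image cropped to a modestly smaller region and rescaled.

The visible shapes are larger and the field of view is narrower; shapes near the original edges may be partly or wholly outside the frame — a crop-and-rescale.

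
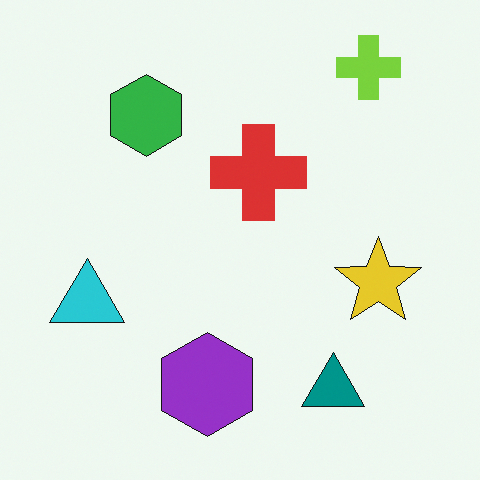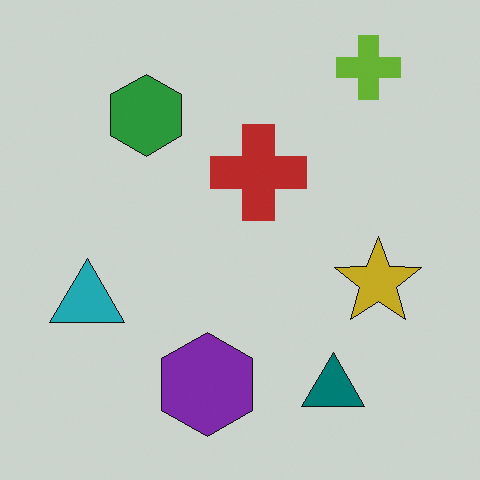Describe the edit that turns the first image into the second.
This is the original image darkened a little.

Every pixel — background and shapes alike — is uniformly darkened.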